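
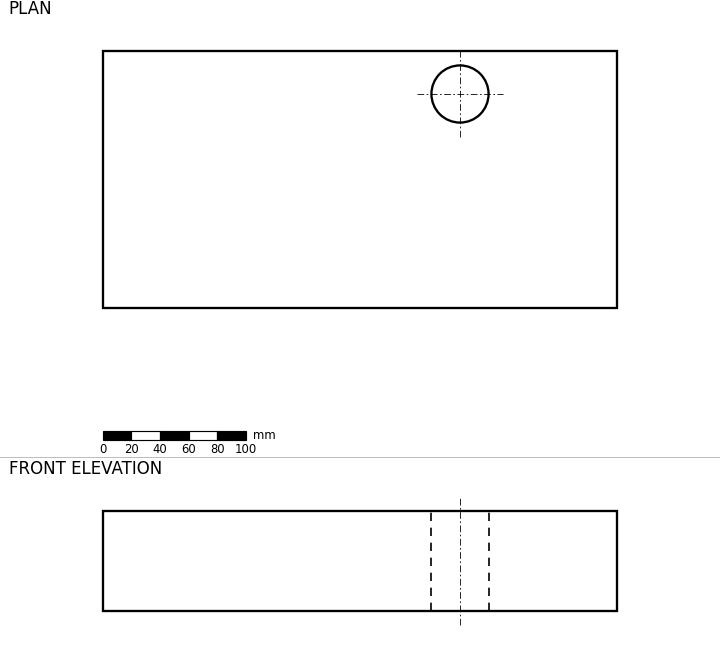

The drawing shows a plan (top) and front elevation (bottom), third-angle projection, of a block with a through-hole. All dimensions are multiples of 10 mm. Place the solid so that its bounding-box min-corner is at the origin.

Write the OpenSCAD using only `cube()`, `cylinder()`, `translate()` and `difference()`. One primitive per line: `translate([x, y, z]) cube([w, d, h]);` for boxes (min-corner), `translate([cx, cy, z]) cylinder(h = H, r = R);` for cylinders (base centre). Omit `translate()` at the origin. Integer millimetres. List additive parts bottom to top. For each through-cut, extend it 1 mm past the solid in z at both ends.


difference() {
  cube([360, 180, 70]);
  translate([250, 150, -1]) cylinder(h = 72, r = 20);
}


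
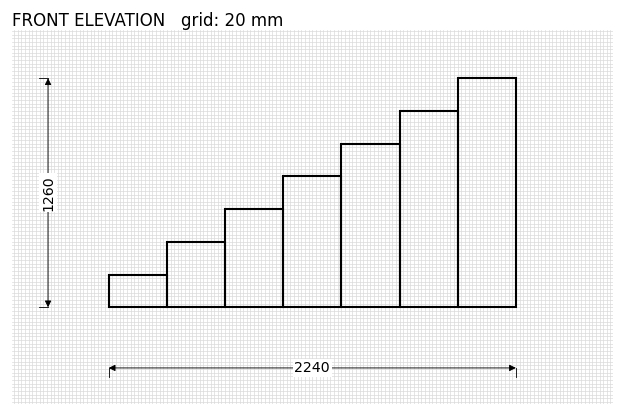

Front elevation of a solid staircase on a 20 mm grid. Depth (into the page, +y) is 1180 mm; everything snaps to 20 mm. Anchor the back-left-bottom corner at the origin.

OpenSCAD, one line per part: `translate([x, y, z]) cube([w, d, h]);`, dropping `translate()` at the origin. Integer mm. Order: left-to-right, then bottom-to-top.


cube([320, 1180, 180]);
translate([320, 0, 0]) cube([320, 1180, 360]);
translate([640, 0, 0]) cube([320, 1180, 540]);
translate([960, 0, 0]) cube([320, 1180, 720]);
translate([1280, 0, 0]) cube([320, 1180, 900]);
translate([1600, 0, 0]) cube([320, 1180, 1080]);
translate([1920, 0, 0]) cube([320, 1180, 1260]);


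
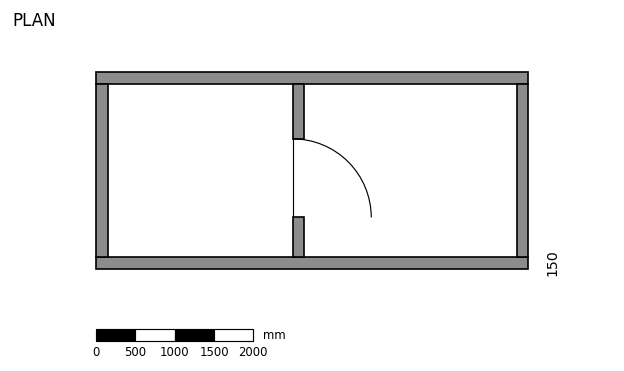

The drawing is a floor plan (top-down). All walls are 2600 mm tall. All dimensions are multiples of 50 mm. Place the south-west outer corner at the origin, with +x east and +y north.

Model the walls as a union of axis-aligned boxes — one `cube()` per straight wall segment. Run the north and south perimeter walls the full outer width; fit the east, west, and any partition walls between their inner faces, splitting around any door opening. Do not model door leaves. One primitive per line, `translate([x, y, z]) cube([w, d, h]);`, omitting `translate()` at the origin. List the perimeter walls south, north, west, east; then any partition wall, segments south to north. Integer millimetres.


cube([5500, 150, 2600]);
translate([0, 2350, 0]) cube([5500, 150, 2600]);
translate([0, 150, 0]) cube([150, 2200, 2600]);
translate([5350, 150, 0]) cube([150, 2200, 2600]);
translate([2500, 150, 0]) cube([150, 500, 2600]);
translate([2500, 1650, 0]) cube([150, 700, 2600]);


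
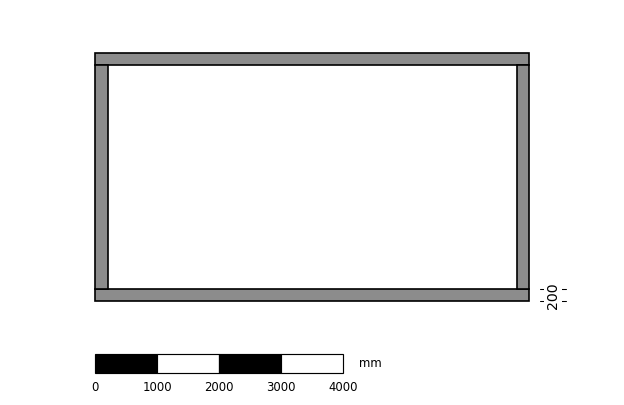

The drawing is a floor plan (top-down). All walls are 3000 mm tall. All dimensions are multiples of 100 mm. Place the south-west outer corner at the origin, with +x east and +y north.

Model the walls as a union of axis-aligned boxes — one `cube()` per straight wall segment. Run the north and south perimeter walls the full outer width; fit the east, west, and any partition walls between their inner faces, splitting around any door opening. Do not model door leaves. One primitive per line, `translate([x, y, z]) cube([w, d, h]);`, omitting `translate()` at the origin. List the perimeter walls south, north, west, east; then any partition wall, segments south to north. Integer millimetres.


cube([7000, 200, 3000]);
translate([0, 3800, 0]) cube([7000, 200, 3000]);
translate([0, 200, 0]) cube([200, 3600, 3000]);
translate([6800, 200, 0]) cube([200, 3600, 3000]);


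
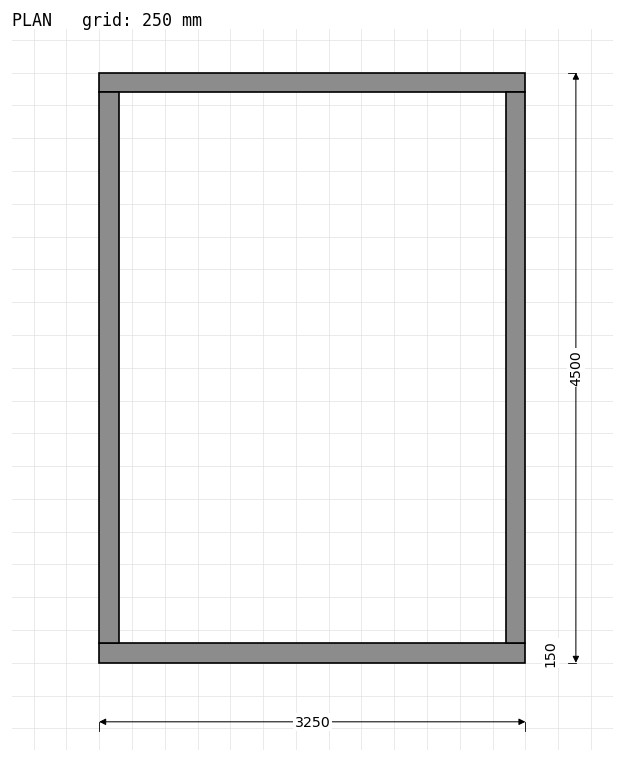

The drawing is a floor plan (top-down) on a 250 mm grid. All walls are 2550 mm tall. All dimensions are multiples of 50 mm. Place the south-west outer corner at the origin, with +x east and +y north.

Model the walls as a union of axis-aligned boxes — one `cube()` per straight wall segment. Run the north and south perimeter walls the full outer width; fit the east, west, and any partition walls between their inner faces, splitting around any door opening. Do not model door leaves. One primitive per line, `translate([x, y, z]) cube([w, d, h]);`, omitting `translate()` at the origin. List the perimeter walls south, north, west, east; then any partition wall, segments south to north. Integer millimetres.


cube([3250, 150, 2550]);
translate([0, 4350, 0]) cube([3250, 150, 2550]);
translate([0, 150, 0]) cube([150, 4200, 2550]);
translate([3100, 150, 0]) cube([150, 4200, 2550]);


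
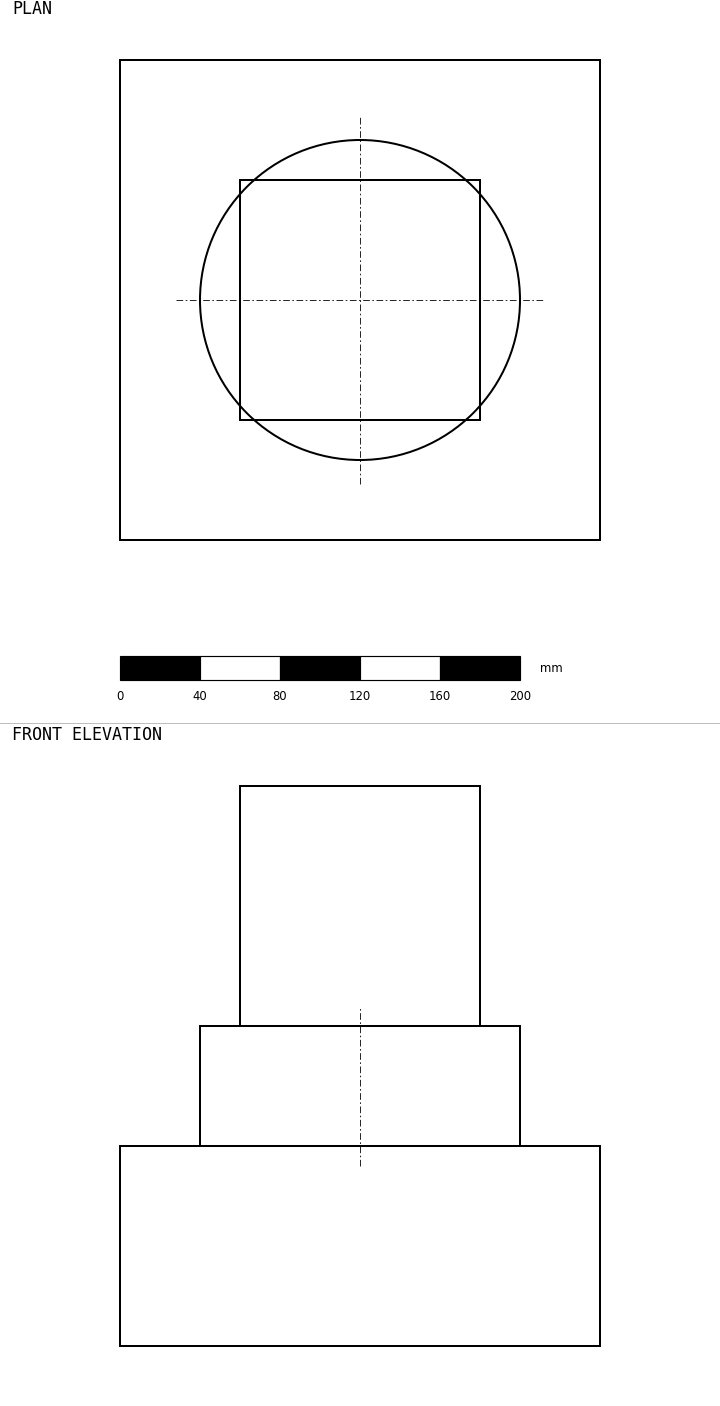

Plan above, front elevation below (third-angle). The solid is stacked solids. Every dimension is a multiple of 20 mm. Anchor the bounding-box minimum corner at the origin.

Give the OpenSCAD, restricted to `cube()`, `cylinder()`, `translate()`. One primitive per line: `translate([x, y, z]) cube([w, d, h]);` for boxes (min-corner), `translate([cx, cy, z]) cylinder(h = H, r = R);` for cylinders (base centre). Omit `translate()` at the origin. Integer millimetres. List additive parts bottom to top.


cube([240, 240, 100]);
translate([120, 120, 100]) cylinder(h = 60, r = 80);
translate([60, 60, 160]) cube([120, 120, 120]);


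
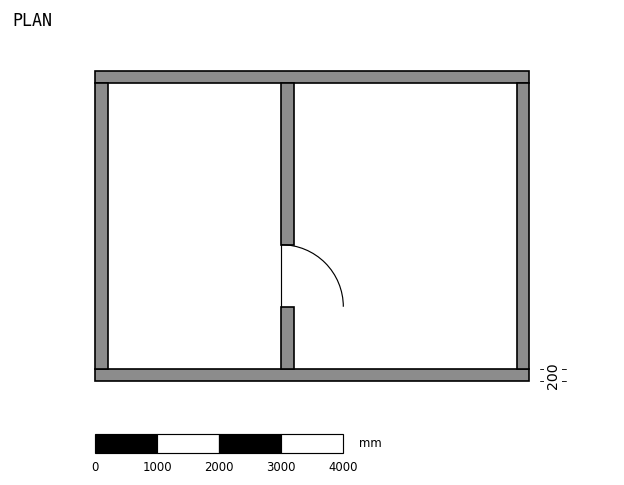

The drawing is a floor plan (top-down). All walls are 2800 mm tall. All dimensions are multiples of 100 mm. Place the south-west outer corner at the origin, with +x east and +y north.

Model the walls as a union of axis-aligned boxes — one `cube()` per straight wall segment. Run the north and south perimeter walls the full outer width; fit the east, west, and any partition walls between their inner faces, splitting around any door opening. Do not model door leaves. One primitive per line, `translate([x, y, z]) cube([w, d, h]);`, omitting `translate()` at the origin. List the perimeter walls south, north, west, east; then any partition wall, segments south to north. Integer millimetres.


cube([7000, 200, 2800]);
translate([0, 4800, 0]) cube([7000, 200, 2800]);
translate([0, 200, 0]) cube([200, 4600, 2800]);
translate([6800, 200, 0]) cube([200, 4600, 2800]);
translate([3000, 200, 0]) cube([200, 1000, 2800]);
translate([3000, 2200, 0]) cube([200, 2600, 2800]);


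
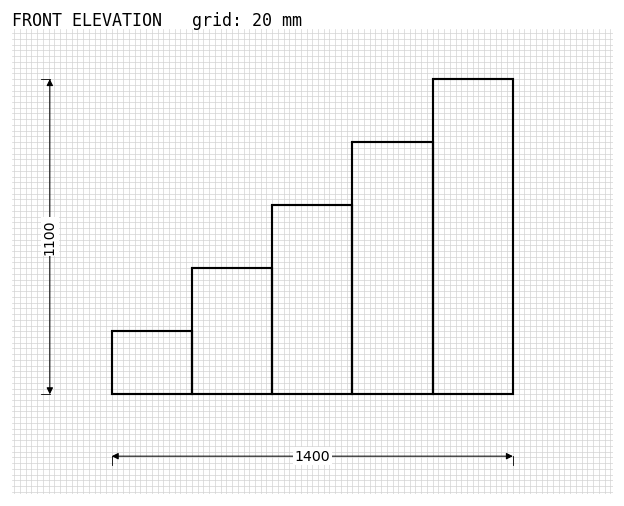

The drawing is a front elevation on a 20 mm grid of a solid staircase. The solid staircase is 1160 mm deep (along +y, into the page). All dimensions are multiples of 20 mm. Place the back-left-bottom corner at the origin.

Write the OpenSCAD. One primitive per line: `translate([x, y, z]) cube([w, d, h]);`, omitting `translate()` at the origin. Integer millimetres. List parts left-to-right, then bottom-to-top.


cube([280, 1160, 220]);
translate([280, 0, 0]) cube([280, 1160, 440]);
translate([560, 0, 0]) cube([280, 1160, 660]);
translate([840, 0, 0]) cube([280, 1160, 880]);
translate([1120, 0, 0]) cube([280, 1160, 1100]);


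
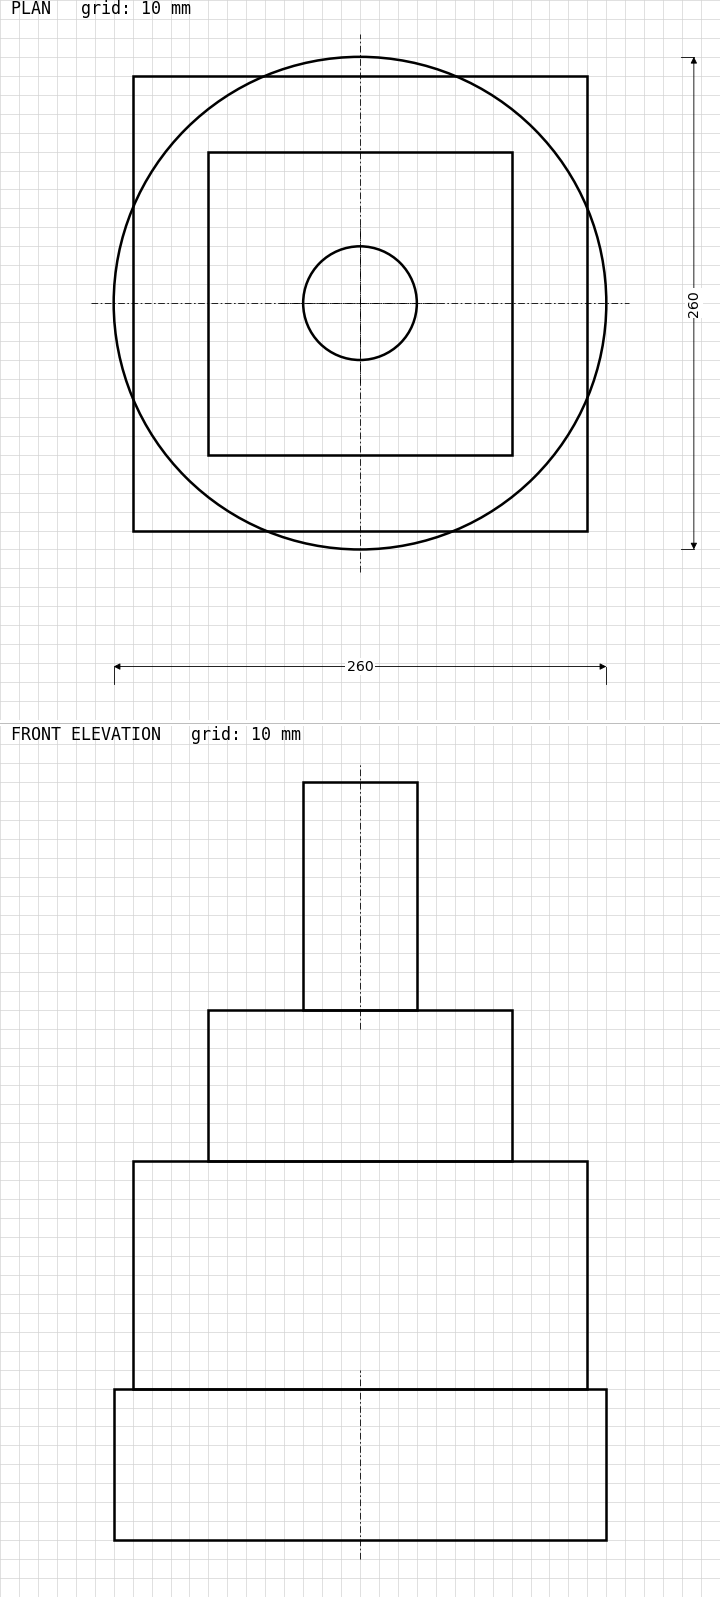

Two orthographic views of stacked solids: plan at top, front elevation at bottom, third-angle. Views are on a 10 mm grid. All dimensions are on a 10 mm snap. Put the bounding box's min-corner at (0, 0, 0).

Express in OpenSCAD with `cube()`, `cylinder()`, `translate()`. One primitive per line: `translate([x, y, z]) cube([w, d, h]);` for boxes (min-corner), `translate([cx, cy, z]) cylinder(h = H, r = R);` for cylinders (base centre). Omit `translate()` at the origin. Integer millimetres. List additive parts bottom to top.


translate([130, 130, 0]) cylinder(h = 80, r = 130);
translate([10, 10, 80]) cube([240, 240, 120]);
translate([50, 50, 200]) cube([160, 160, 80]);
translate([130, 130, 280]) cylinder(h = 120, r = 30);


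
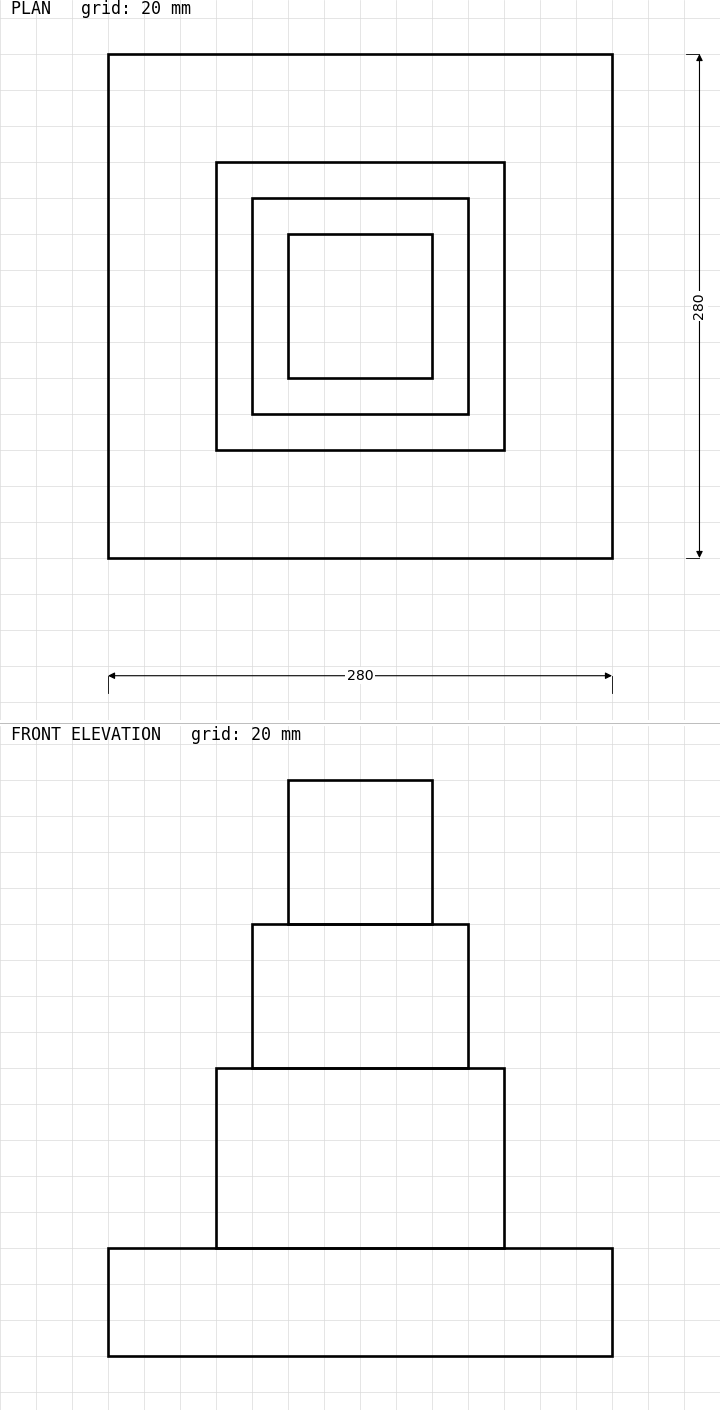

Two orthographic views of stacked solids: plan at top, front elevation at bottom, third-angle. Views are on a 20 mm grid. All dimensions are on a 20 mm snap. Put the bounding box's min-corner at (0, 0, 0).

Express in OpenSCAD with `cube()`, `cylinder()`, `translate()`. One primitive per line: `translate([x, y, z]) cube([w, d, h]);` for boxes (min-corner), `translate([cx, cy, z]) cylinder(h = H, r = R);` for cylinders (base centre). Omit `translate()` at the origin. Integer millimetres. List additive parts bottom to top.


cube([280, 280, 60]);
translate([60, 60, 60]) cube([160, 160, 100]);
translate([80, 80, 160]) cube([120, 120, 80]);
translate([100, 100, 240]) cube([80, 80, 80]);


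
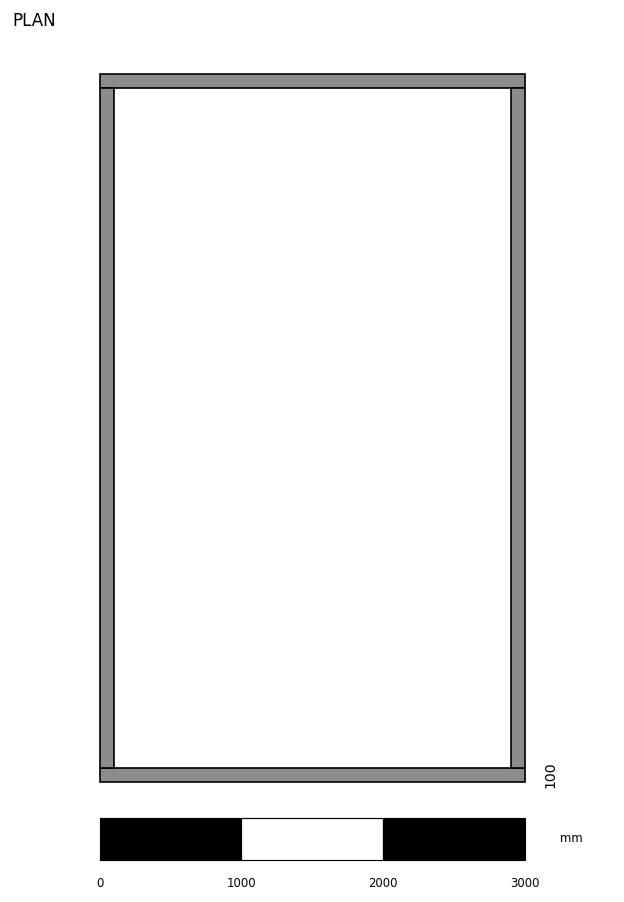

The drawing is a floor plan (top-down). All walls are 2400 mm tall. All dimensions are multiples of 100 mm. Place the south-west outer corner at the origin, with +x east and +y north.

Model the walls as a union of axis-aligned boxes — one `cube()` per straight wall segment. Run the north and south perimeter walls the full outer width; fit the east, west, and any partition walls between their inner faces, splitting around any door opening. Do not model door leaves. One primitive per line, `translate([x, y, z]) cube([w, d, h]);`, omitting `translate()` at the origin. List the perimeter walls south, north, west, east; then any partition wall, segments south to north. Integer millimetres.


cube([3000, 100, 2400]);
translate([0, 4900, 0]) cube([3000, 100, 2400]);
translate([0, 100, 0]) cube([100, 4800, 2400]);
translate([2900, 100, 0]) cube([100, 4800, 2400]);


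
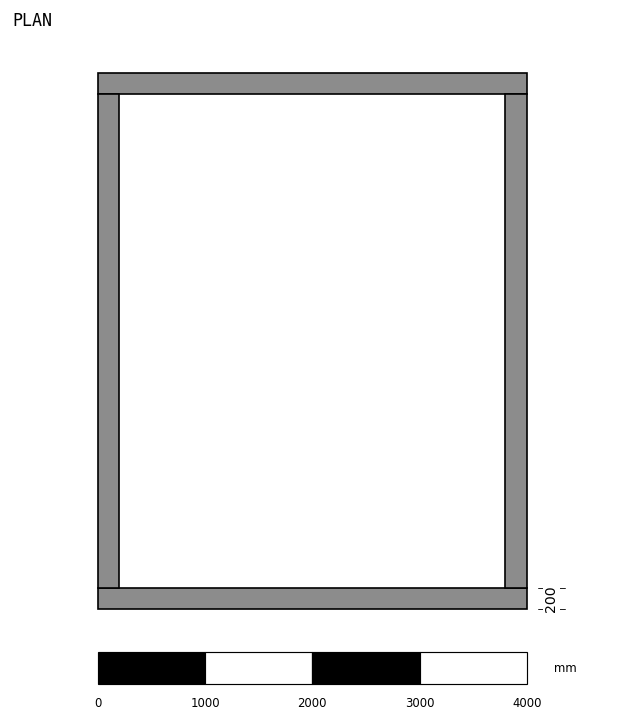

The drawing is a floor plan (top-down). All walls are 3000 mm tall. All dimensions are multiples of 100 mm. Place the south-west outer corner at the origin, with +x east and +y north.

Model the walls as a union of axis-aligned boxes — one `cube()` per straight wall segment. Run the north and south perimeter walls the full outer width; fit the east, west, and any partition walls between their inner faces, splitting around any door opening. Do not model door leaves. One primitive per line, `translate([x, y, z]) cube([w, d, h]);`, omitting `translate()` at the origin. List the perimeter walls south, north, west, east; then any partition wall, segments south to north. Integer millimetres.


cube([4000, 200, 3000]);
translate([0, 4800, 0]) cube([4000, 200, 3000]);
translate([0, 200, 0]) cube([200, 4600, 3000]);
translate([3800, 200, 0]) cube([200, 4600, 3000]);


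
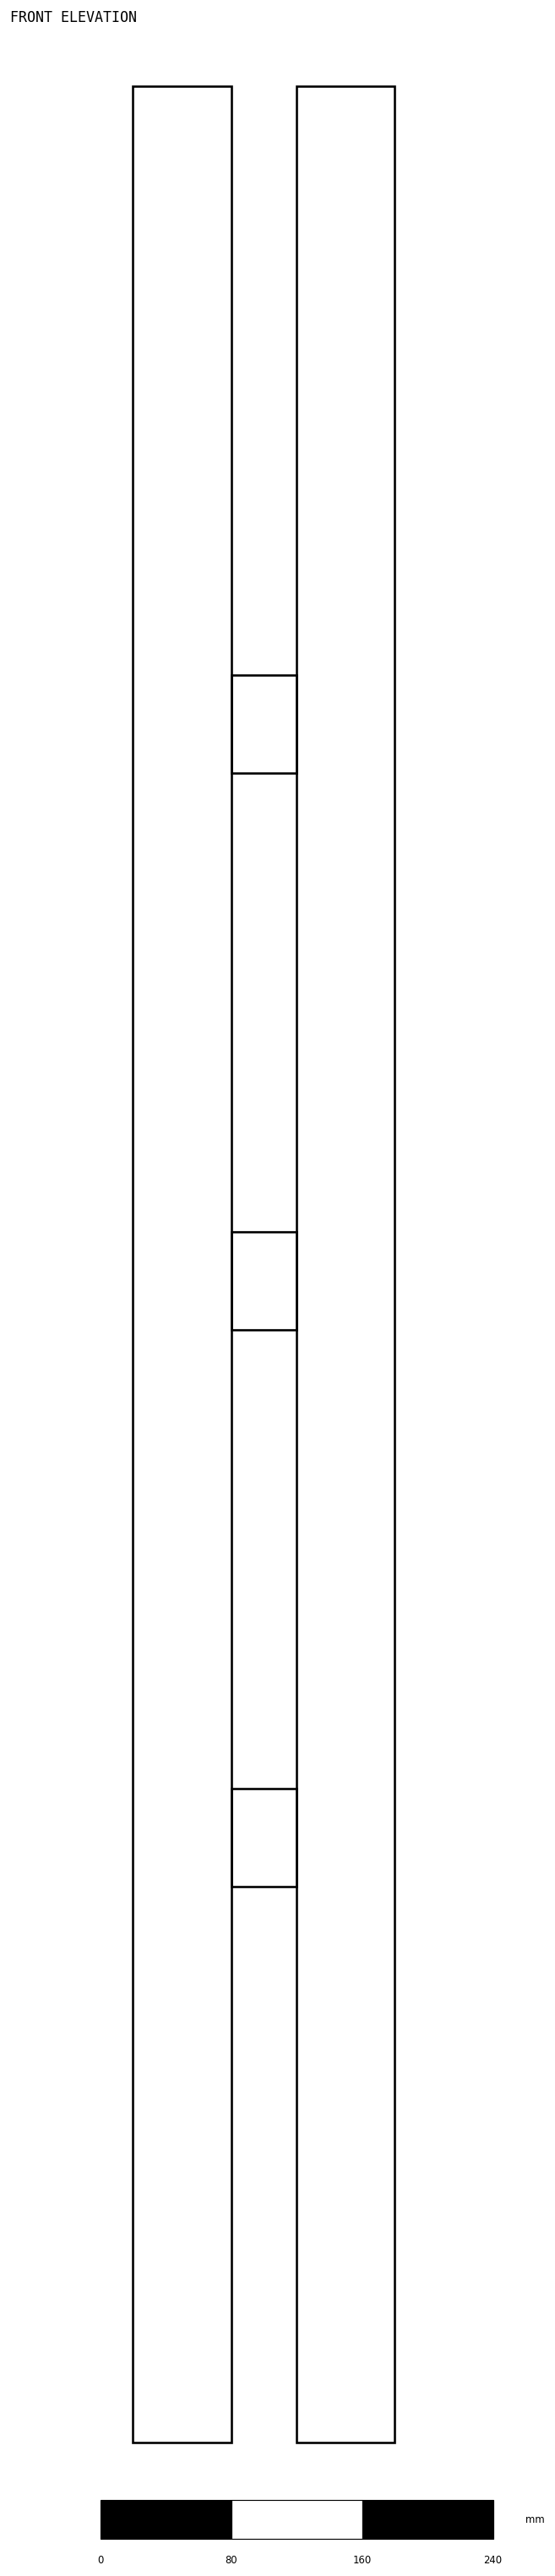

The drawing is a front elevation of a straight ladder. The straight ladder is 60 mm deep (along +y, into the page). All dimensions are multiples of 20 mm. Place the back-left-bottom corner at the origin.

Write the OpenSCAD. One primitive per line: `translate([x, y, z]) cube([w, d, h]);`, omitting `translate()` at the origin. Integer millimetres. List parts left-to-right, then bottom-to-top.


cube([60, 60, 1440]);
translate([60, 0, 340]) cube([40, 60, 60]);
translate([60, 0, 680]) cube([40, 60, 60]);
translate([60, 0, 1020]) cube([40, 60, 60]);
translate([100, 0, 0]) cube([60, 60, 1440]);


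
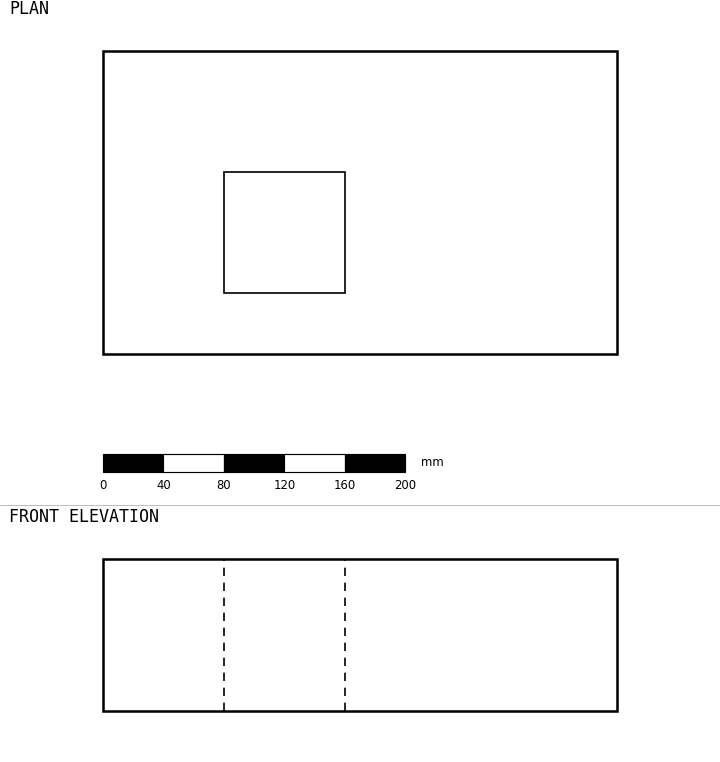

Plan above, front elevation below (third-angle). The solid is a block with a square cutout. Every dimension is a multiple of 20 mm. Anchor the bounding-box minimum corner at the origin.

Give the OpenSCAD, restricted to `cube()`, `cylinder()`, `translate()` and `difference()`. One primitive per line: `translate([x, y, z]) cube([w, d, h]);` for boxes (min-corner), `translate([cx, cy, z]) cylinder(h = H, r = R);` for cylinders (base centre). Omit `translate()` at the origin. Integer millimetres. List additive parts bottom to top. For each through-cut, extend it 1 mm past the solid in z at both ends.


difference() {
  cube([340, 200, 100]);
  translate([80, 40, -1]) cube([80, 80, 102]);
}


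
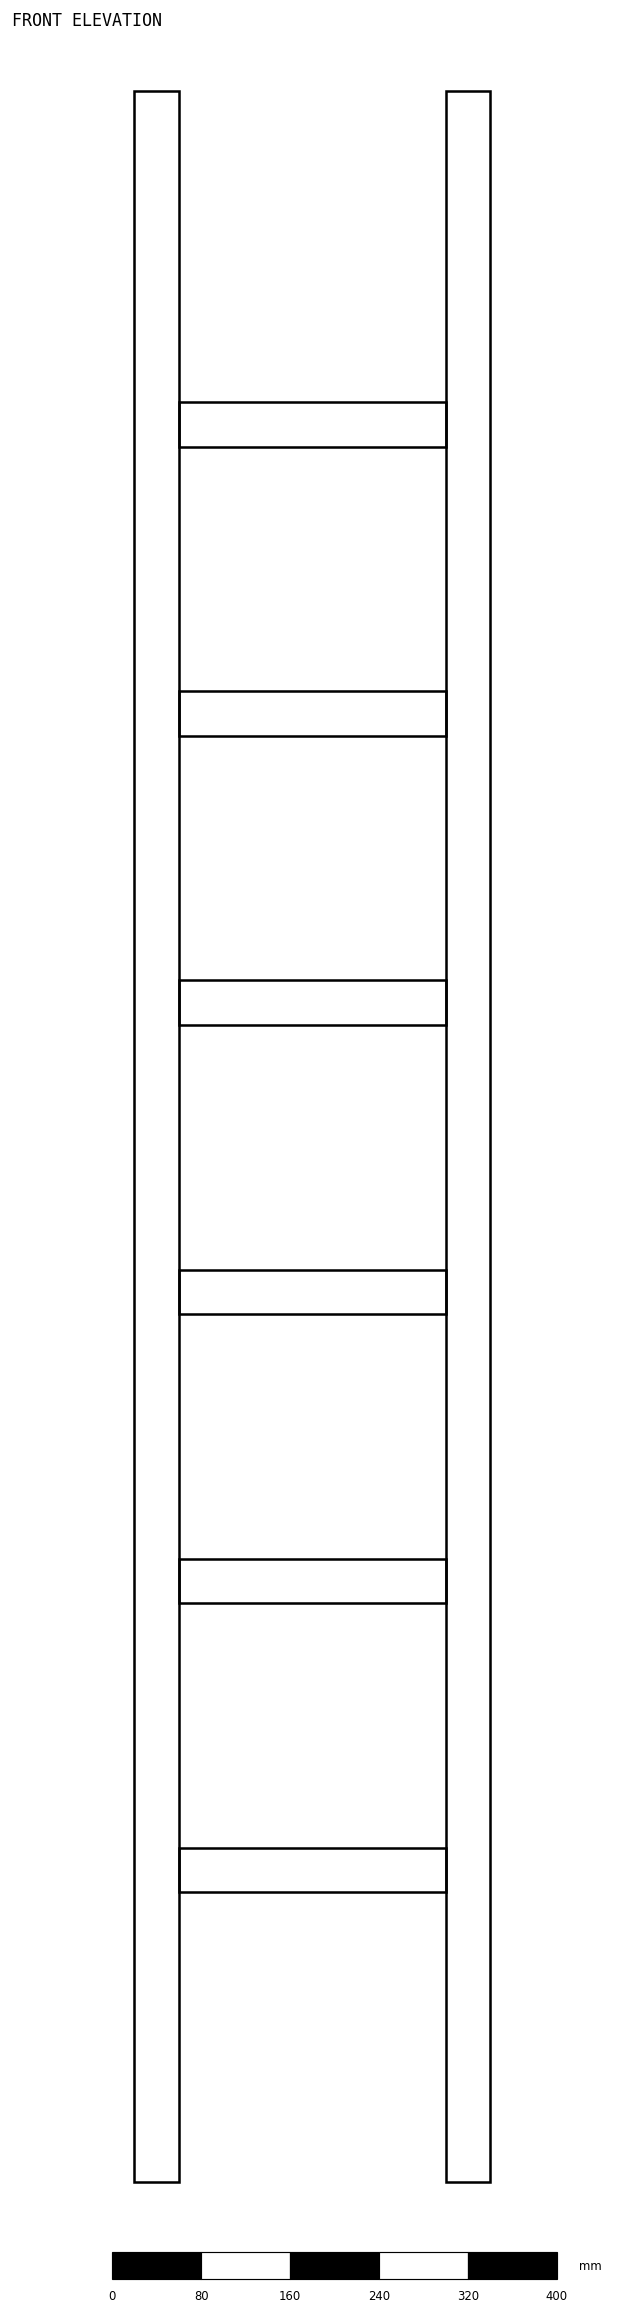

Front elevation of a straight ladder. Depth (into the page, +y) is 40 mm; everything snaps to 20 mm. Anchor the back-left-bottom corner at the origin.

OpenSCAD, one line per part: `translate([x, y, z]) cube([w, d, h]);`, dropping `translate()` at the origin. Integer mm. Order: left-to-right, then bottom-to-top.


cube([40, 40, 1880]);
translate([40, 0, 260]) cube([240, 40, 40]);
translate([40, 0, 520]) cube([240, 40, 40]);
translate([40, 0, 780]) cube([240, 40, 40]);
translate([40, 0, 1040]) cube([240, 40, 40]);
translate([40, 0, 1300]) cube([240, 40, 40]);
translate([40, 0, 1560]) cube([240, 40, 40]);
translate([280, 0, 0]) cube([40, 40, 1880]);


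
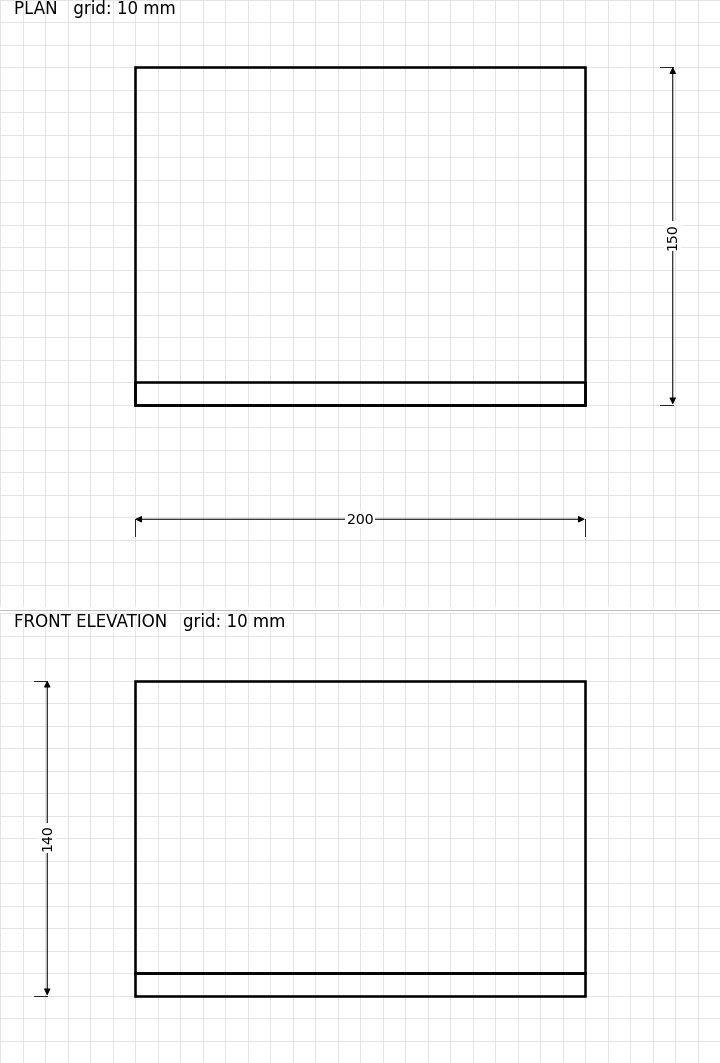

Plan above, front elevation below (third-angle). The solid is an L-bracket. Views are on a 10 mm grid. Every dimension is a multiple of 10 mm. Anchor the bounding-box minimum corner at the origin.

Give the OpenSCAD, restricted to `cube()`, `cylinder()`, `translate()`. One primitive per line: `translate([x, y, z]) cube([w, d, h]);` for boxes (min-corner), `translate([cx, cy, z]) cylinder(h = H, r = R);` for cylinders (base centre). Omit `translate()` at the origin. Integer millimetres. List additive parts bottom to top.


cube([200, 150, 10]);
translate([0, 0, 10]) cube([200, 10, 130]);


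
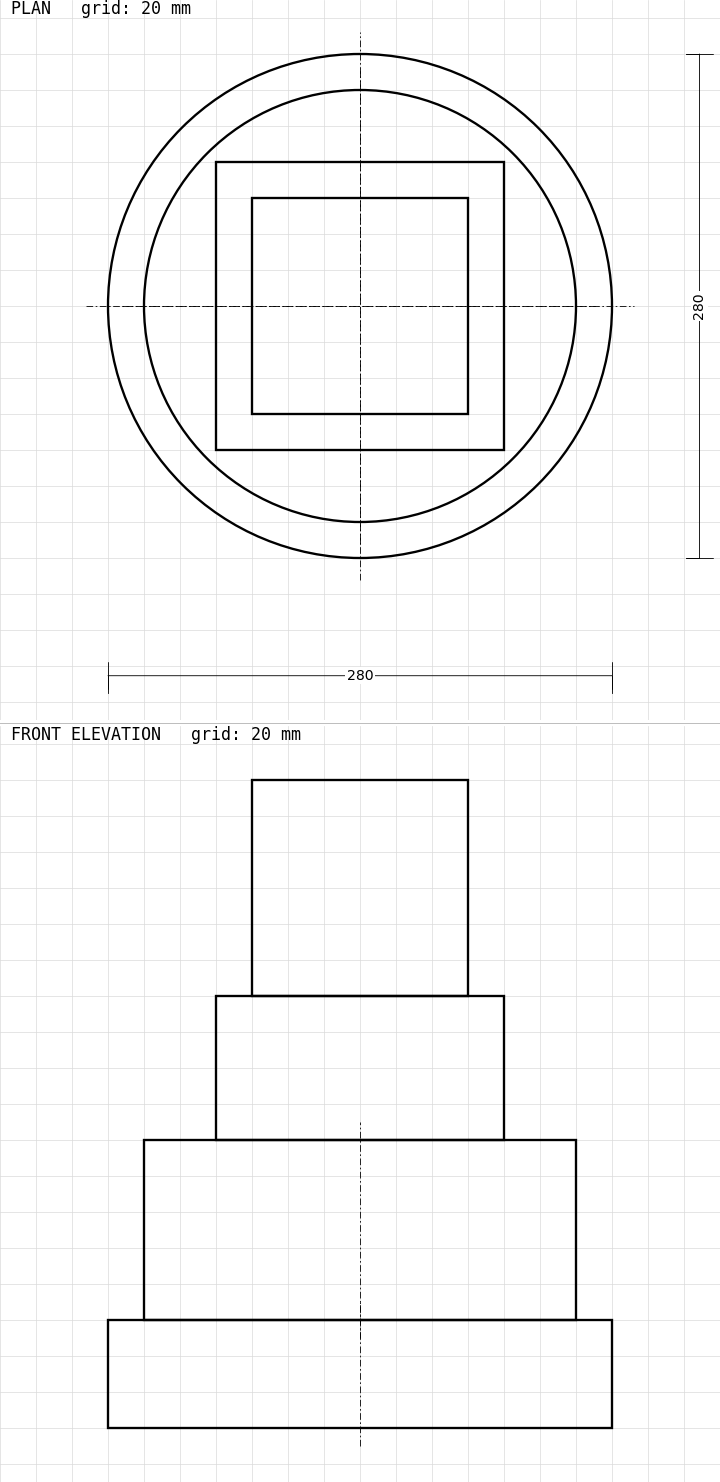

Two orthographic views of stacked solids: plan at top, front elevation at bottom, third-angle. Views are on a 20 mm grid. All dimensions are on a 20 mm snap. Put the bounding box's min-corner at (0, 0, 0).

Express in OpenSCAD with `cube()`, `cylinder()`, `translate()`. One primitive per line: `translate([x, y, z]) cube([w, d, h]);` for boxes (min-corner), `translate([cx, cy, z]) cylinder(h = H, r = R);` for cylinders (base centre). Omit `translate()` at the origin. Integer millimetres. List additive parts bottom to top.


translate([140, 140, 0]) cylinder(h = 60, r = 140);
translate([140, 140, 60]) cylinder(h = 100, r = 120);
translate([60, 60, 160]) cube([160, 160, 80]);
translate([80, 80, 240]) cube([120, 120, 120]);


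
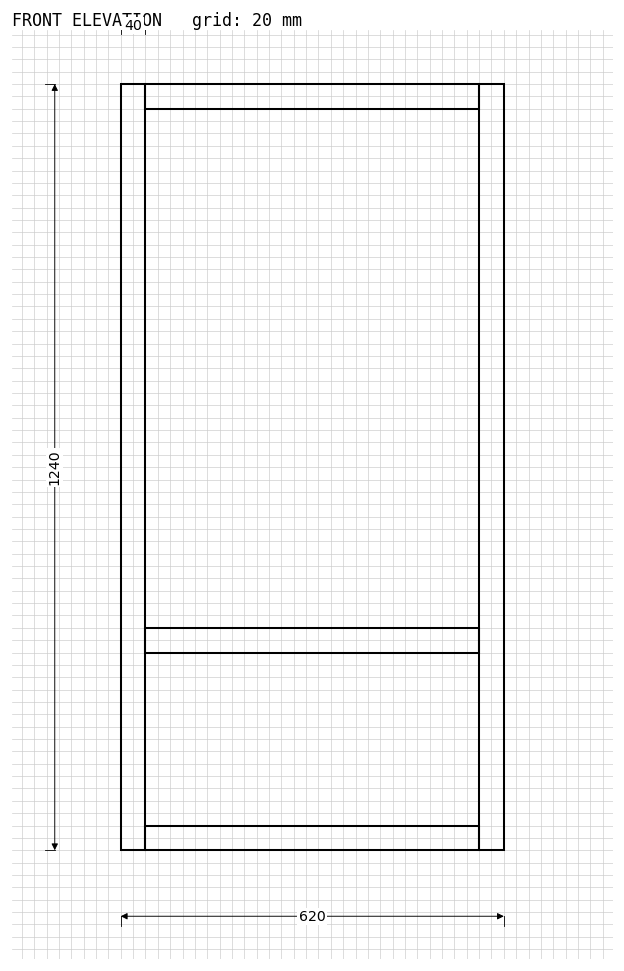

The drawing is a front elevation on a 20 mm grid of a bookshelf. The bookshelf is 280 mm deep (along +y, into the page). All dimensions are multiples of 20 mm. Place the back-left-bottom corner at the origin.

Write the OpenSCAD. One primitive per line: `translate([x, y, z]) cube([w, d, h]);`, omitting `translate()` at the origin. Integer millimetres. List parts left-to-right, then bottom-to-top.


cube([40, 280, 1240]);
translate([40, 0, 0]) cube([540, 280, 40]);
translate([40, 0, 320]) cube([540, 280, 40]);
translate([40, 0, 1200]) cube([540, 280, 40]);
translate([580, 0, 0]) cube([40, 280, 1240]);


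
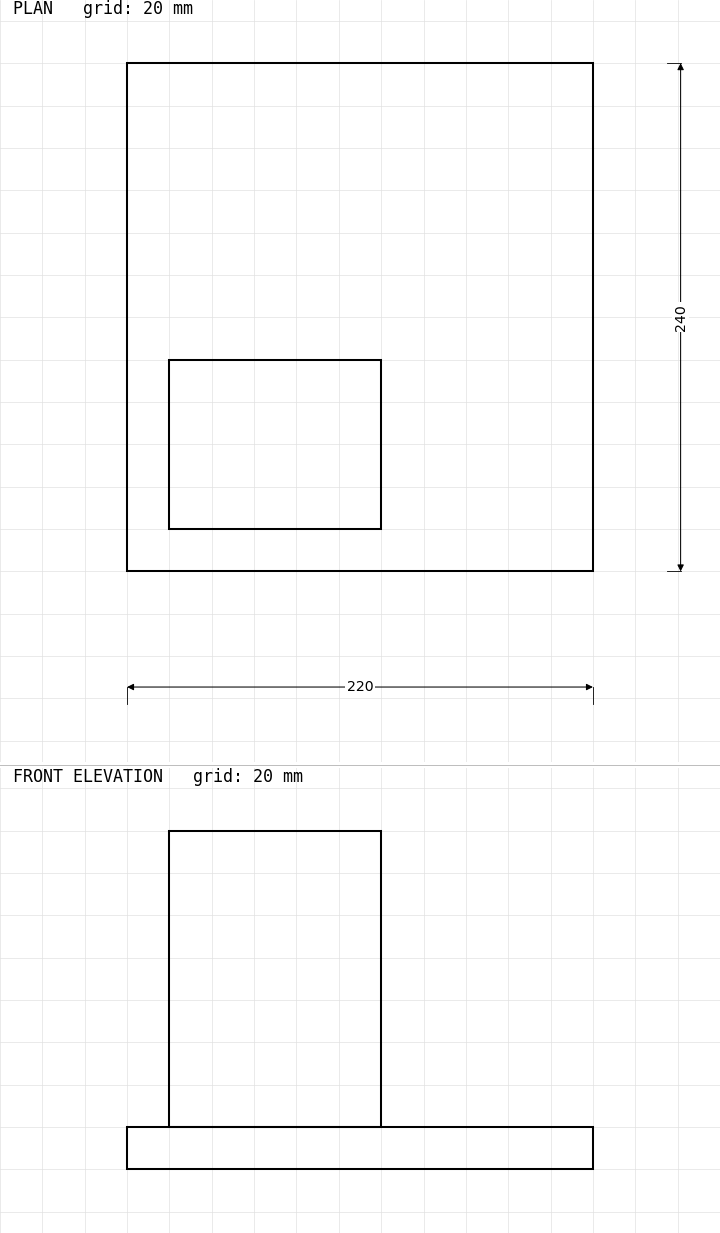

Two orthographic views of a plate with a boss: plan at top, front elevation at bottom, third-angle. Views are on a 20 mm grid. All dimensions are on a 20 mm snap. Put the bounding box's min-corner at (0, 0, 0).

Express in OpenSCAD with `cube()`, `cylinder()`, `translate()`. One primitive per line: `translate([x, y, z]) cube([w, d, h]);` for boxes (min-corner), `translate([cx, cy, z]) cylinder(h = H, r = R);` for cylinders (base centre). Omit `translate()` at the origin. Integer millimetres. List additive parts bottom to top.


cube([220, 240, 20]);
translate([20, 20, 20]) cube([100, 80, 140]);


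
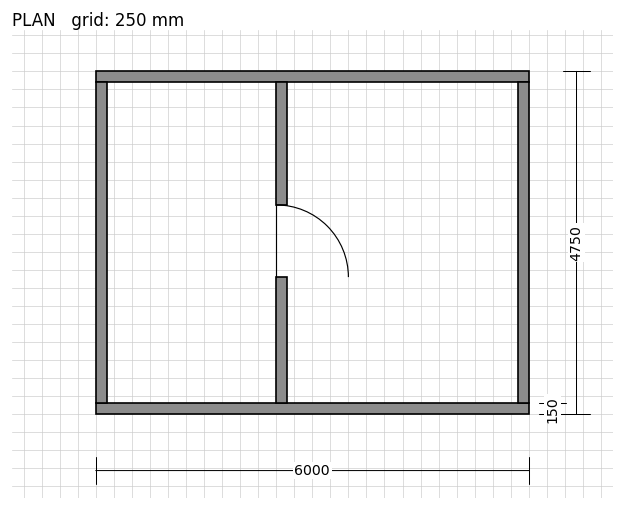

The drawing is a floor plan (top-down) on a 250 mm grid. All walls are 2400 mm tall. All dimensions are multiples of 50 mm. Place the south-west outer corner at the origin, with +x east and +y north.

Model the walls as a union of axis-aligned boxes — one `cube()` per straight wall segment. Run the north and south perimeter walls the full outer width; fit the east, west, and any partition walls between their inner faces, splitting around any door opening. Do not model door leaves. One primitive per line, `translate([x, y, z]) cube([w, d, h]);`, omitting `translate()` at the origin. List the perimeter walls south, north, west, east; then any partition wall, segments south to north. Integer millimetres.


cube([6000, 150, 2400]);
translate([0, 4600, 0]) cube([6000, 150, 2400]);
translate([0, 150, 0]) cube([150, 4450, 2400]);
translate([5850, 150, 0]) cube([150, 4450, 2400]);
translate([2500, 150, 0]) cube([150, 1750, 2400]);
translate([2500, 2900, 0]) cube([150, 1700, 2400]);


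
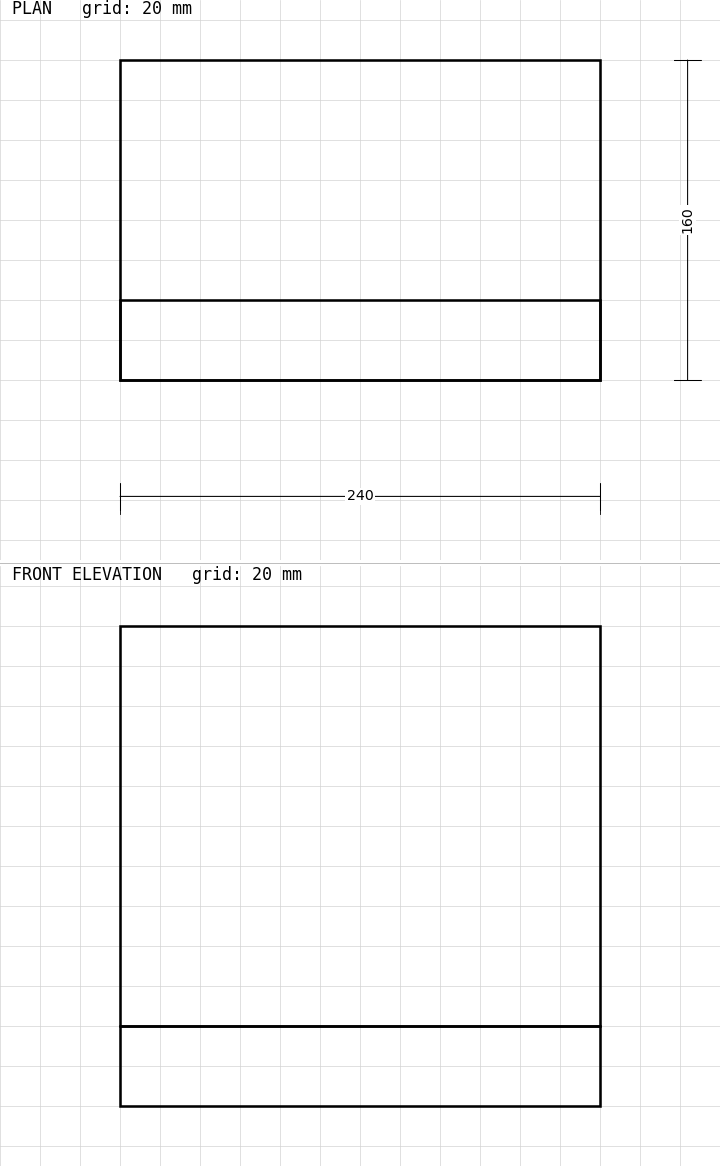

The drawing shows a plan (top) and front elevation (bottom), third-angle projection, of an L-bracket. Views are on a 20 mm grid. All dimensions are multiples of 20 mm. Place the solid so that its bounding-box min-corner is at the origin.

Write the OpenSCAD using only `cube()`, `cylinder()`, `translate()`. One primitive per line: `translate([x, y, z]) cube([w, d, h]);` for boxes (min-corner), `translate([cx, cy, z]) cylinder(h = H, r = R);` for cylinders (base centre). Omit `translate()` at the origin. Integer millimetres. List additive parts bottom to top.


cube([240, 160, 40]);
translate([0, 0, 40]) cube([240, 40, 200]);


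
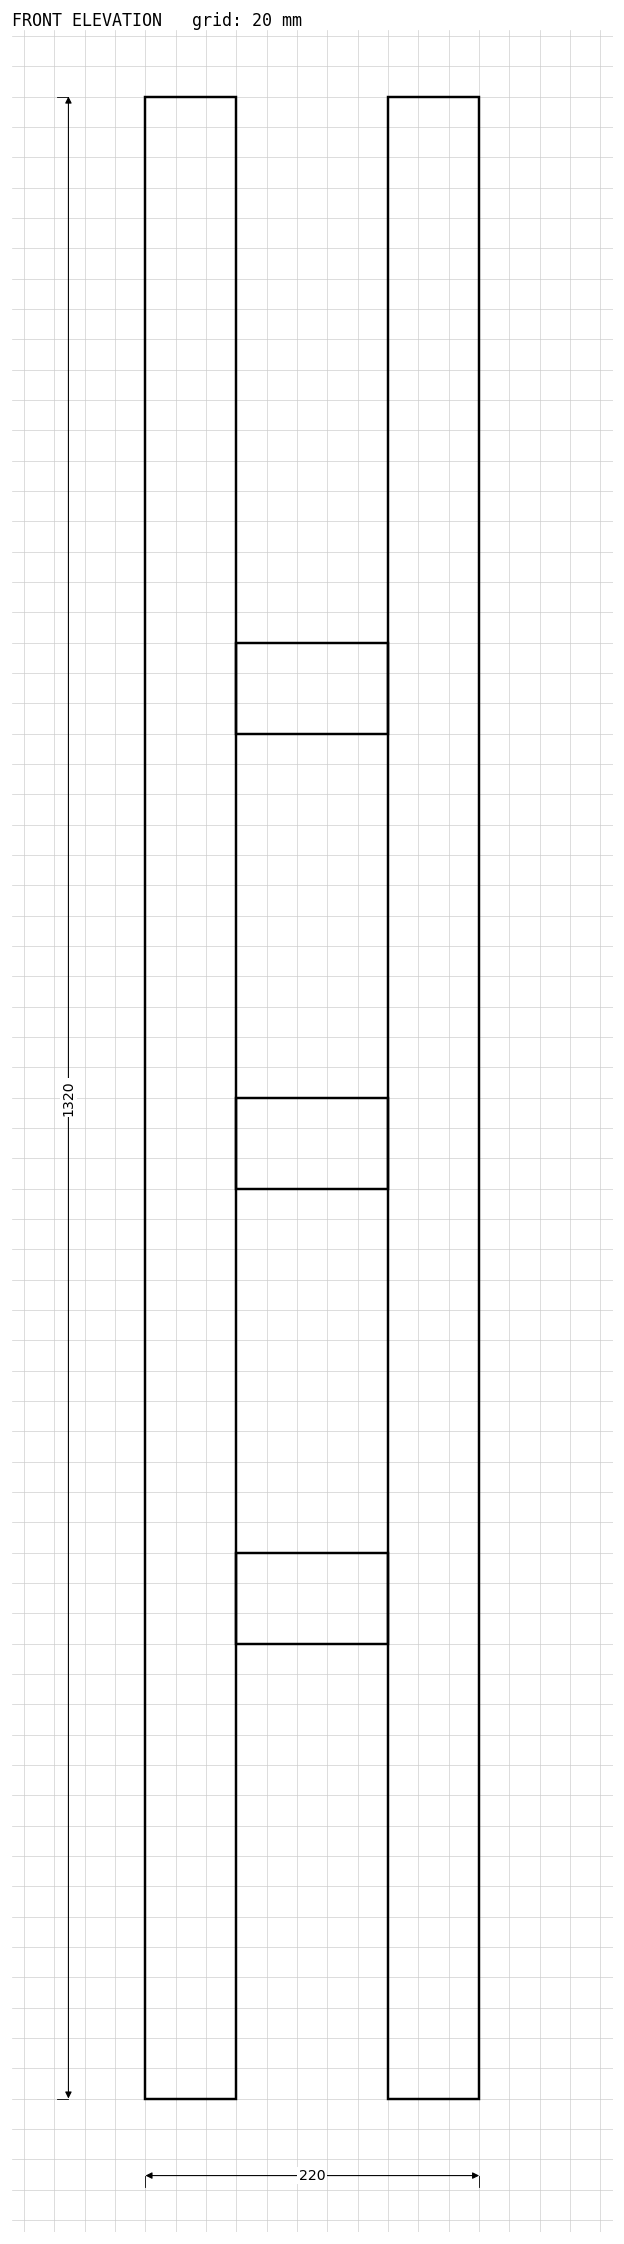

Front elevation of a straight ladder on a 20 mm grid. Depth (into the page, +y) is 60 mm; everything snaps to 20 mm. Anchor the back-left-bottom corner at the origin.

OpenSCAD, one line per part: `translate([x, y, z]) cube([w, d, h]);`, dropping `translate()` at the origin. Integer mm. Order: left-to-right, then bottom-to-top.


cube([60, 60, 1320]);
translate([60, 0, 300]) cube([100, 60, 60]);
translate([60, 0, 600]) cube([100, 60, 60]);
translate([60, 0, 900]) cube([100, 60, 60]);
translate([160, 0, 0]) cube([60, 60, 1320]);


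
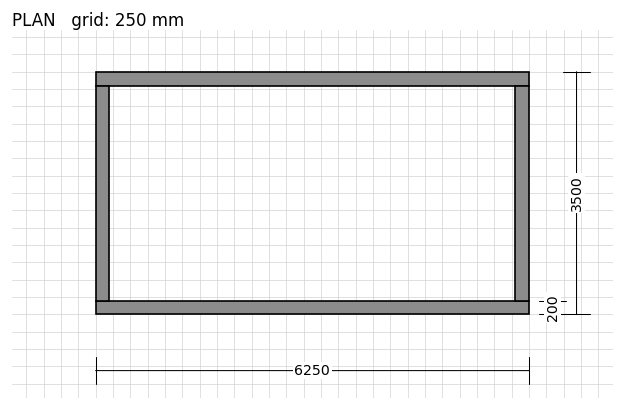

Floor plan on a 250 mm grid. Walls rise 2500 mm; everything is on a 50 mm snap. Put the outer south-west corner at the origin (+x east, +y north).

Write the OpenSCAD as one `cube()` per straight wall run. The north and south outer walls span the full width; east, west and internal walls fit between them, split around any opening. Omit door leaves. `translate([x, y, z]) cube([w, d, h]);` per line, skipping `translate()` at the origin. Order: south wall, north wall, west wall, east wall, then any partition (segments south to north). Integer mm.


cube([6250, 200, 2500]);
translate([0, 3300, 0]) cube([6250, 200, 2500]);
translate([0, 200, 0]) cube([200, 3100, 2500]);
translate([6050, 200, 0]) cube([200, 3100, 2500]);


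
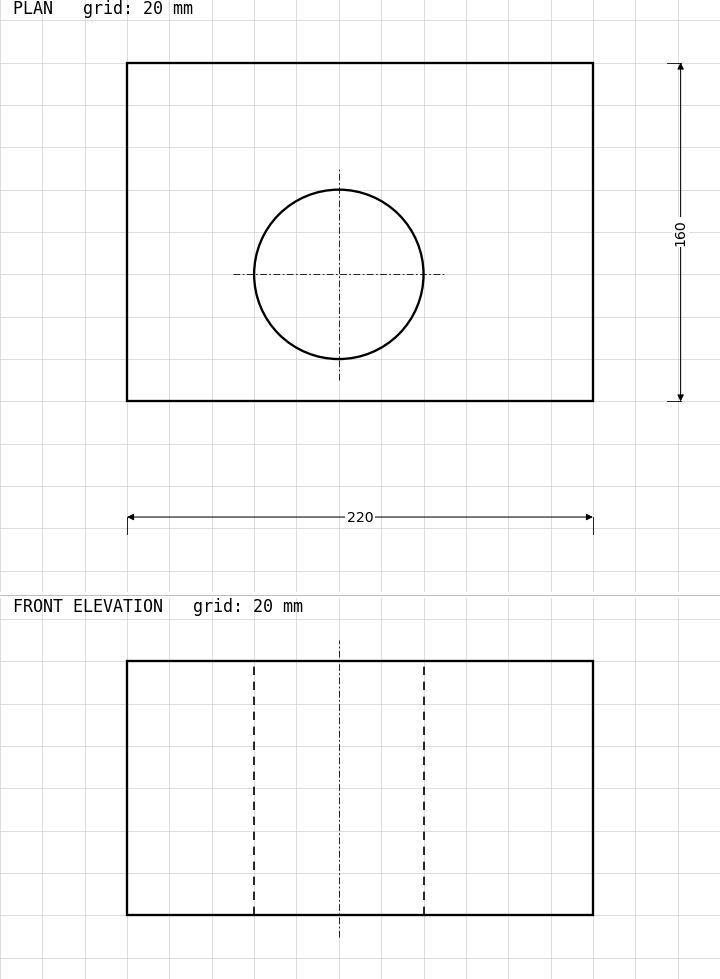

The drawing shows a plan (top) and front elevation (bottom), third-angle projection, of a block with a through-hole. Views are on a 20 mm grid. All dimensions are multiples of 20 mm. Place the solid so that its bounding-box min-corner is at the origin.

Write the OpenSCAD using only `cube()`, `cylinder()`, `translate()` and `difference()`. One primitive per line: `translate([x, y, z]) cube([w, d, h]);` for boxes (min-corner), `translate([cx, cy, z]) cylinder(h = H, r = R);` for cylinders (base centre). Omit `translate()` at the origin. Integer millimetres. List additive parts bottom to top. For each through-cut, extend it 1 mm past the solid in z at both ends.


difference() {
  cube([220, 160, 120]);
  translate([100, 60, -1]) cylinder(h = 122, r = 40);
}


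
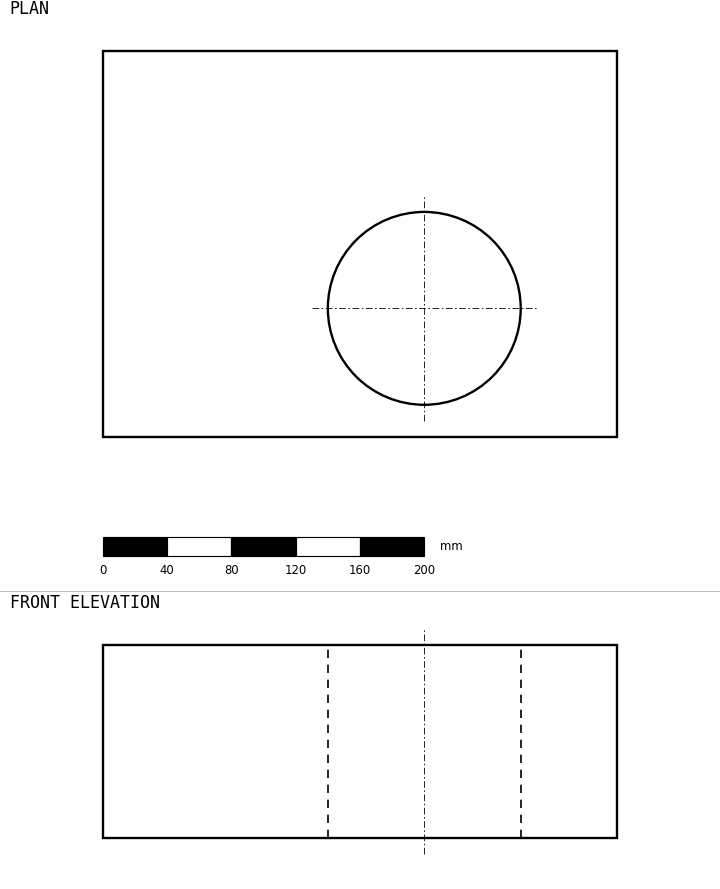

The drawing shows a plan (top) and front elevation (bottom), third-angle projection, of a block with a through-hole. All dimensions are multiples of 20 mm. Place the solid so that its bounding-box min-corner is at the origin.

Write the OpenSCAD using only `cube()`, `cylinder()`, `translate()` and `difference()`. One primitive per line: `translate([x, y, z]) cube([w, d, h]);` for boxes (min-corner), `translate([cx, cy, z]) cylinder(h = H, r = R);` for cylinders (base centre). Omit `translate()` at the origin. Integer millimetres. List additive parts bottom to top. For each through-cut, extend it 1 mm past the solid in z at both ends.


difference() {
  cube([320, 240, 120]);
  translate([200, 80, -1]) cylinder(h = 122, r = 60);
}


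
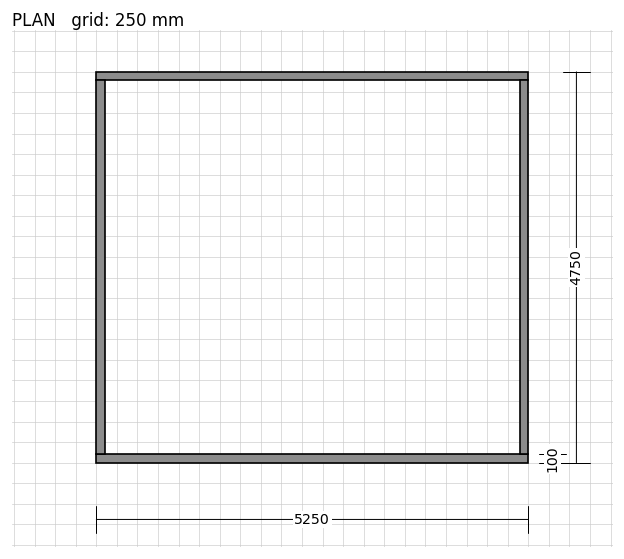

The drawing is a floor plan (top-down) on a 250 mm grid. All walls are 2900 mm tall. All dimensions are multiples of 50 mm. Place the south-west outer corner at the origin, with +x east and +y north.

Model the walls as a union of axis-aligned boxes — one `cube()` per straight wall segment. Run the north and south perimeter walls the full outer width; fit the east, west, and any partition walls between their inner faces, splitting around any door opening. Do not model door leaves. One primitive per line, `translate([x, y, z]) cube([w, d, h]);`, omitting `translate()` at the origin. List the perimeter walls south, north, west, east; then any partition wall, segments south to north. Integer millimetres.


cube([5250, 100, 2900]);
translate([0, 4650, 0]) cube([5250, 100, 2900]);
translate([0, 100, 0]) cube([100, 4550, 2900]);
translate([5150, 100, 0]) cube([100, 4550, 2900]);


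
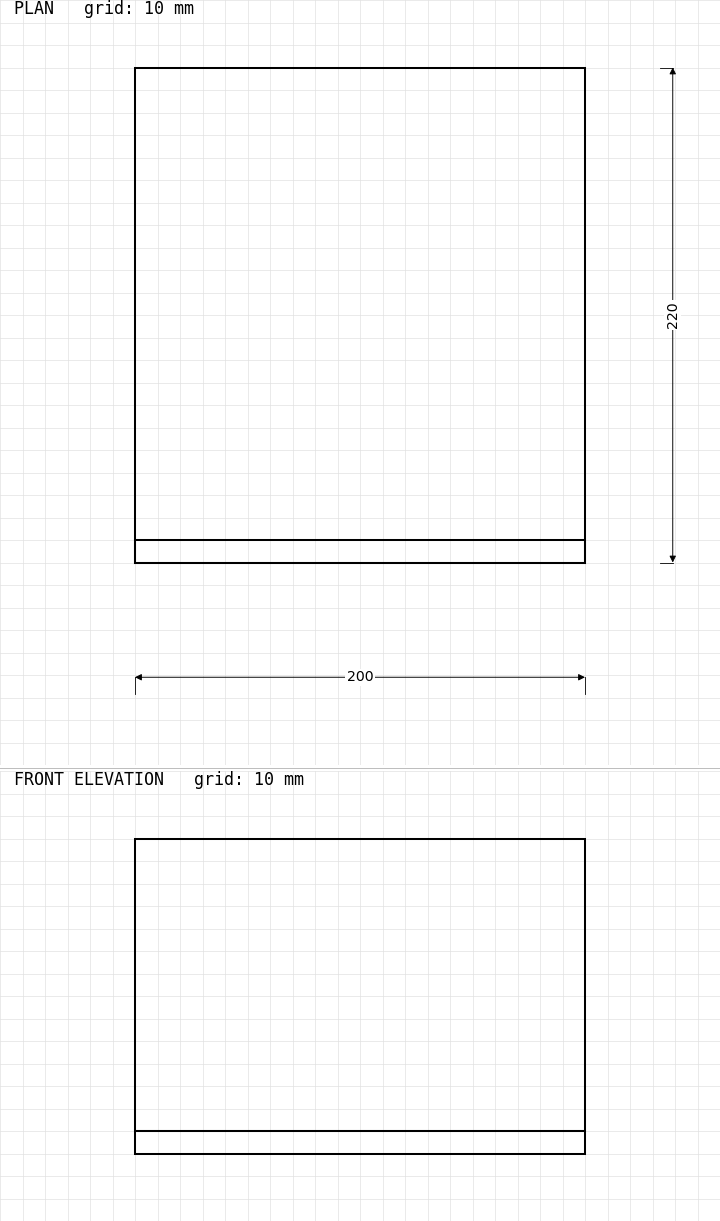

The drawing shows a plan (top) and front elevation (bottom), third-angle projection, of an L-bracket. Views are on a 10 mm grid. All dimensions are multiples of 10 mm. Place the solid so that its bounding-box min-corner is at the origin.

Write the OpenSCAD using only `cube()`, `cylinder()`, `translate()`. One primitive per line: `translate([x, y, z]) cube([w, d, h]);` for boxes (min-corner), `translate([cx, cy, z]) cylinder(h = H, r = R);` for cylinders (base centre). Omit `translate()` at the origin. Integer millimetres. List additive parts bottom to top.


cube([200, 220, 10]);
translate([0, 0, 10]) cube([200, 10, 130]);


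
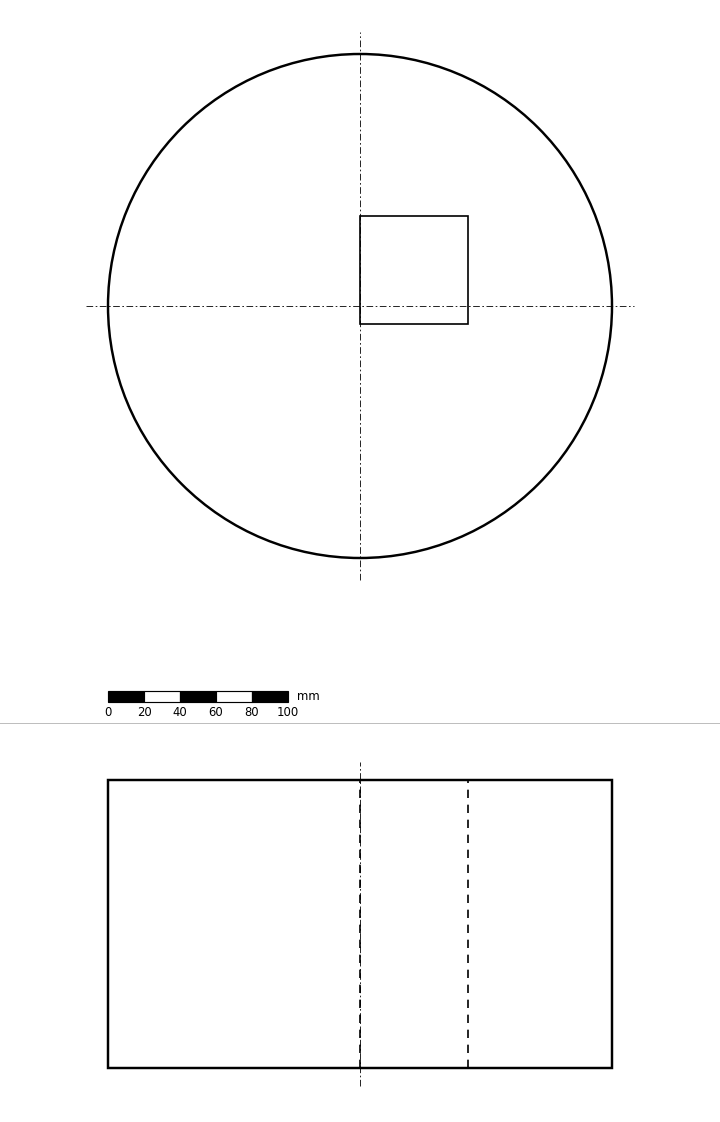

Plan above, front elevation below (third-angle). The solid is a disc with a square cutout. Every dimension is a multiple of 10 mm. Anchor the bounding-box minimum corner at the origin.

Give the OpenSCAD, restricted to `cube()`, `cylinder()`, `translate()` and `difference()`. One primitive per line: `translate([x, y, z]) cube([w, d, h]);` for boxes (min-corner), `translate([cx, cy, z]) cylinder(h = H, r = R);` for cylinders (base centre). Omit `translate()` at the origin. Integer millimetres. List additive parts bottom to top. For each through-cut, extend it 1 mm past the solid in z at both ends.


difference() {
  translate([140, 140, 0]) cylinder(h = 160, r = 140);
  translate([140, 130, -1]) cube([60, 60, 162]);
}


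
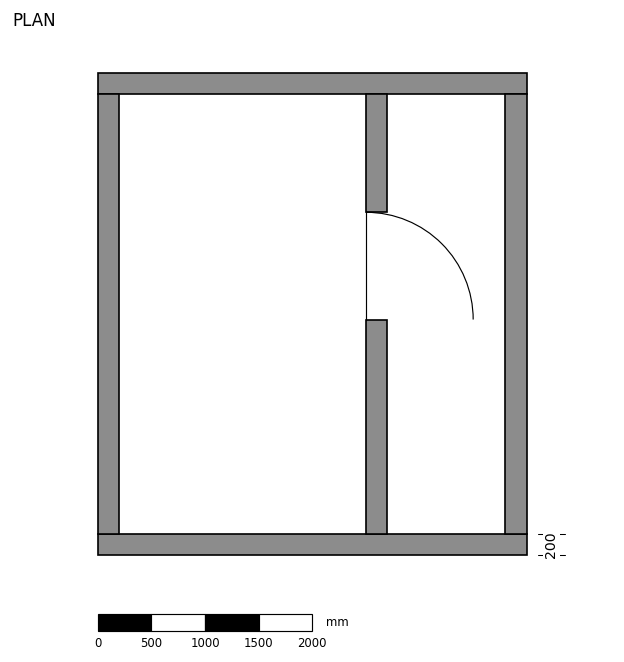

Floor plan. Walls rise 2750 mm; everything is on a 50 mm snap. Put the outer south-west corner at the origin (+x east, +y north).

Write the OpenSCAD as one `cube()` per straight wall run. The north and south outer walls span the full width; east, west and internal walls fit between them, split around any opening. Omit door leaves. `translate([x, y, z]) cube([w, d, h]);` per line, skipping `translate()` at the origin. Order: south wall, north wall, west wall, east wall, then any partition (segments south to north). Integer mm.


cube([4000, 200, 2750]);
translate([0, 4300, 0]) cube([4000, 200, 2750]);
translate([0, 200, 0]) cube([200, 4100, 2750]);
translate([3800, 200, 0]) cube([200, 4100, 2750]);
translate([2500, 200, 0]) cube([200, 2000, 2750]);
translate([2500, 3200, 0]) cube([200, 1100, 2750]);


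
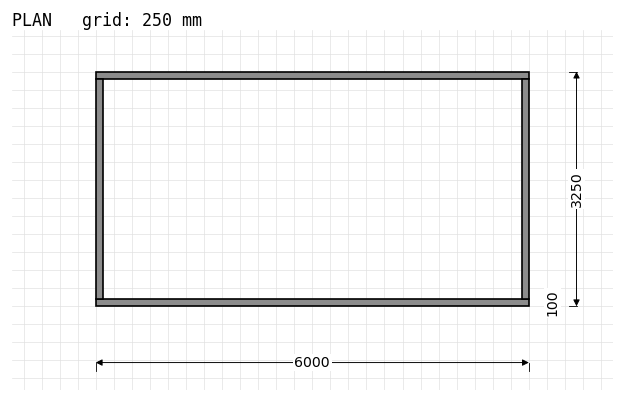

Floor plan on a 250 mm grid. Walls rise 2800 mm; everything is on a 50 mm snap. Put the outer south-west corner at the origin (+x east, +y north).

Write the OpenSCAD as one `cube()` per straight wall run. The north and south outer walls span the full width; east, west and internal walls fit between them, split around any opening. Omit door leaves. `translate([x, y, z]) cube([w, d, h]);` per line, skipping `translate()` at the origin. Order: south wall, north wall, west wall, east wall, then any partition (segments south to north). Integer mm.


cube([6000, 100, 2800]);
translate([0, 3150, 0]) cube([6000, 100, 2800]);
translate([0, 100, 0]) cube([100, 3050, 2800]);
translate([5900, 100, 0]) cube([100, 3050, 2800]);


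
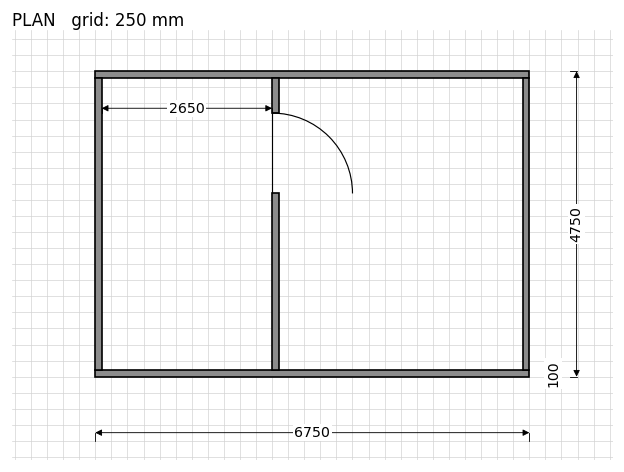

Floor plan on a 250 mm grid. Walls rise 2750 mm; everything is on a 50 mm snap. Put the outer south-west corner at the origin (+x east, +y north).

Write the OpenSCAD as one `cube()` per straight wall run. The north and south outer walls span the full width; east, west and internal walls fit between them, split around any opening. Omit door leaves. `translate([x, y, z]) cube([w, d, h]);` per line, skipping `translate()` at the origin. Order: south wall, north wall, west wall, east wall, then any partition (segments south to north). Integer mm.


cube([6750, 100, 2750]);
translate([0, 4650, 0]) cube([6750, 100, 2750]);
translate([0, 100, 0]) cube([100, 4550, 2750]);
translate([6650, 100, 0]) cube([100, 4550, 2750]);
translate([2750, 100, 0]) cube([100, 2750, 2750]);
translate([2750, 4100, 0]) cube([100, 550, 2750]);


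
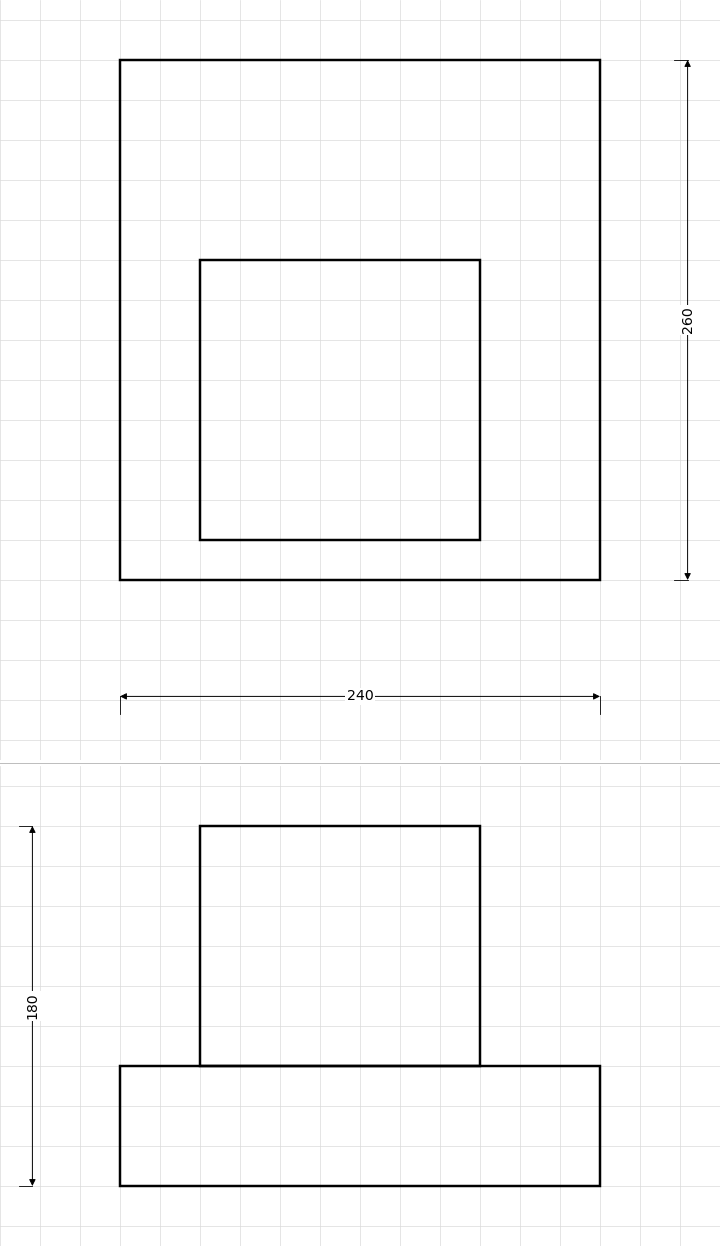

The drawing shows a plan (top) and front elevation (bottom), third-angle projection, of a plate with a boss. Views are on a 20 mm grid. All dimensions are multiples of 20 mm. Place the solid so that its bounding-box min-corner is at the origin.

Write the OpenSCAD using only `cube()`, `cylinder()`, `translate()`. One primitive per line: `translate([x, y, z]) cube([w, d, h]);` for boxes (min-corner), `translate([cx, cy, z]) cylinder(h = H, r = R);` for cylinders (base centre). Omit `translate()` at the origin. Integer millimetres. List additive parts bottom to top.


cube([240, 260, 60]);
translate([40, 20, 60]) cube([140, 140, 120]);


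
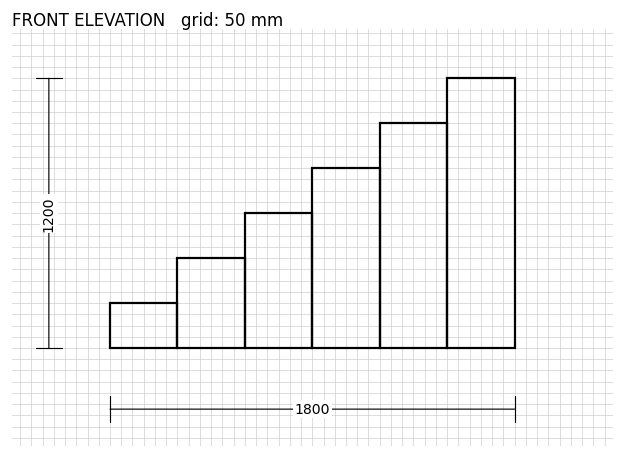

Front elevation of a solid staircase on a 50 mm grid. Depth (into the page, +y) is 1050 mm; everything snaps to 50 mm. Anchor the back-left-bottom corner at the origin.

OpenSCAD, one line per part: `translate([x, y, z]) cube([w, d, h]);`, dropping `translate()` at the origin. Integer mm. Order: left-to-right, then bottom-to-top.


cube([300, 1050, 200]);
translate([300, 0, 0]) cube([300, 1050, 400]);
translate([600, 0, 0]) cube([300, 1050, 600]);
translate([900, 0, 0]) cube([300, 1050, 800]);
translate([1200, 0, 0]) cube([300, 1050, 1000]);
translate([1500, 0, 0]) cube([300, 1050, 1200]);


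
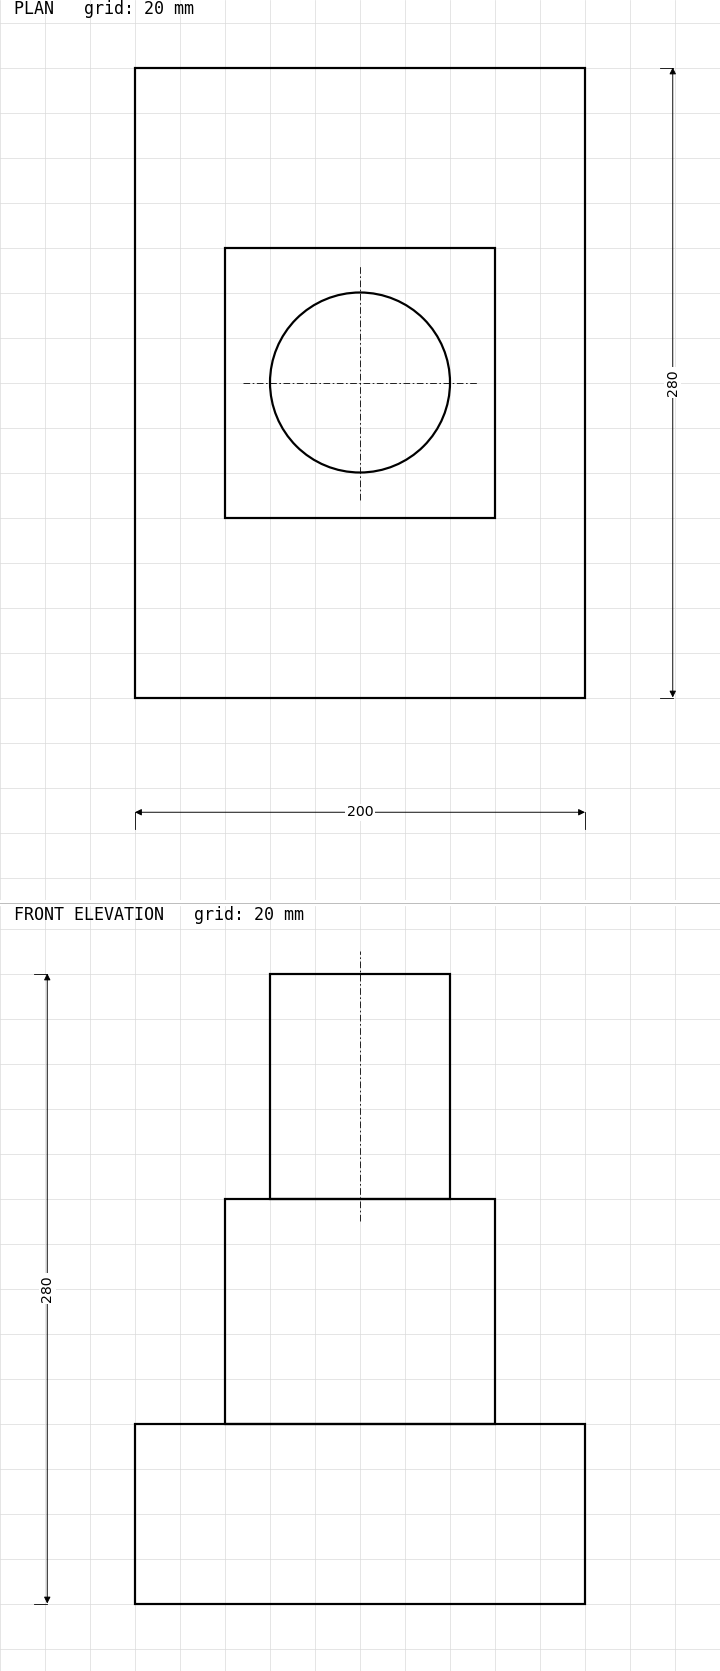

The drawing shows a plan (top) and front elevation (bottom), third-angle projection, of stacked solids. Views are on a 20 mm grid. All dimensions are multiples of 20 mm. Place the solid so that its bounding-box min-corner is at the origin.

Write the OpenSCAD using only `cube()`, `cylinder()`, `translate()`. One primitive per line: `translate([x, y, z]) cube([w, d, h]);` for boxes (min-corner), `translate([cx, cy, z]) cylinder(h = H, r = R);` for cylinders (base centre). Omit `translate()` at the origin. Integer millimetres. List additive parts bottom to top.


cube([200, 280, 80]);
translate([40, 80, 80]) cube([120, 120, 100]);
translate([100, 140, 180]) cylinder(h = 100, r = 40);
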